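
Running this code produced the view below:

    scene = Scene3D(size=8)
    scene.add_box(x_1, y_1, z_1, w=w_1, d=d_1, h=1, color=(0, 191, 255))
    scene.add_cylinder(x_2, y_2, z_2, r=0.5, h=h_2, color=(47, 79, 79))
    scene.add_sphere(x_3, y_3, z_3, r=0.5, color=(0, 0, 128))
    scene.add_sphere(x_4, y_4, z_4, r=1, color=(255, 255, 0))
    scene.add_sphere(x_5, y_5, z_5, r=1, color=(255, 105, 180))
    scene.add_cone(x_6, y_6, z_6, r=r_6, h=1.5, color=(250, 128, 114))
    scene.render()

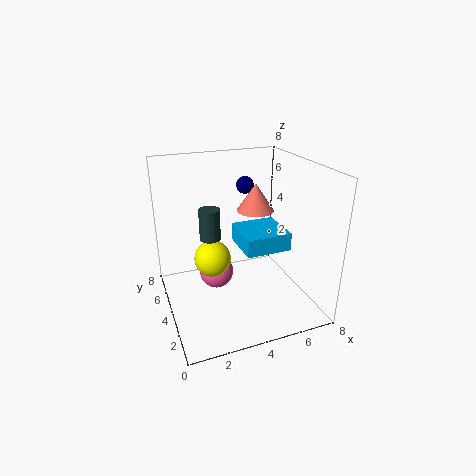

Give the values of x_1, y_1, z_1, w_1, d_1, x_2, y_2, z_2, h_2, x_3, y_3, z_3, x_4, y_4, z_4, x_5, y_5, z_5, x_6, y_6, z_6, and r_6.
x_1 = 4
y_1 = 2.5
z_1 = 3.5
w_1 = 2.5
d_1 = 2.5
x_2 = 2
y_2 = 2.5
z_2 = 5
h_2 = 1.5
x_3 = 5
y_3 = 5.5
z_3 = 6.5
x_4 = 2.5
y_4 = 4
z_4 = 3
x_5 = 3
y_5 = 5
z_5 = 1.5
x_6 = 5
y_6 = 4
z_6 = 5.5
r_6 = 1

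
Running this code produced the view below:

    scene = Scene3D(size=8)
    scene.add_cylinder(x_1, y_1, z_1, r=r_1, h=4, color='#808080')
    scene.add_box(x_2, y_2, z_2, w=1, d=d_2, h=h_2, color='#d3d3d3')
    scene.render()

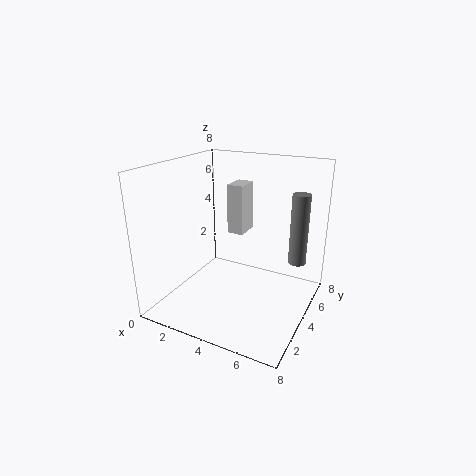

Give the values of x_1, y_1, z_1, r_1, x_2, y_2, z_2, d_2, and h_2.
x_1 = 7; y_1 = 5.5; z_1 = 2.5; r_1 = 0.5; x_2 = 2.5; y_2 = 5.5; z_2 = 3.5; d_2 = 1.5; h_2 = 3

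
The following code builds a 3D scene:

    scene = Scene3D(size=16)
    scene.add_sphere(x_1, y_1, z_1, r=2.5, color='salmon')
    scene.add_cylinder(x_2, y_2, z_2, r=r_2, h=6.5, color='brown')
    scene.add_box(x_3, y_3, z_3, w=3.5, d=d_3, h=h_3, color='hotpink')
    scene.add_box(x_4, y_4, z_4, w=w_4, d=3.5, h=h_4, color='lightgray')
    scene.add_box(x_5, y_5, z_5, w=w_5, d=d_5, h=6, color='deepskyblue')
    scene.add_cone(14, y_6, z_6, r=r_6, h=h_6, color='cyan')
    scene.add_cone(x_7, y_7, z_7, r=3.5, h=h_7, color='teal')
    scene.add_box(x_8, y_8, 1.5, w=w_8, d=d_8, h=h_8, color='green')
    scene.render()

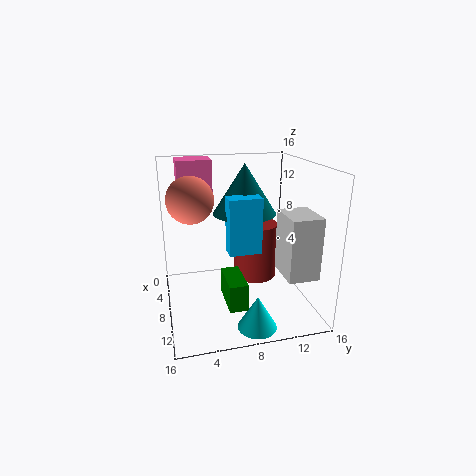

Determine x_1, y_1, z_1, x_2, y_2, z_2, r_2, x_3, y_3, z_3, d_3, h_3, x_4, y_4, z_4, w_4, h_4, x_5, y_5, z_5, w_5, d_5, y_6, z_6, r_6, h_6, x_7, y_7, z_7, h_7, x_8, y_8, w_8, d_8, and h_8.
x_1 = 7.5, y_1 = 3, z_1 = 12.5, x_2 = 6.5, y_2 = 10.5, z_2 = 2.5, r_2 = 2.5, x_3 = 0.5, y_3 = 2, z_3 = 11, d_3 = 4, h_3 = 5, x_4 = 8, y_4 = 12.5, z_4 = 4, w_4 = 4.5, h_4 = 7, x_5 = 8.5, y_5 = 6.5, z_5 = 7, w_5 = 2, d_5 = 3.5, y_6 = 8.5, z_6 = 0.5, r_6 = 2, h_6 = 3.5, x_7 = 7, y_7 = 9, z_7 = 10.5, h_7 = 5.5, x_8 = 8, y_8 = 6, w_8 = 4.5, d_8 = 2, h_8 = 3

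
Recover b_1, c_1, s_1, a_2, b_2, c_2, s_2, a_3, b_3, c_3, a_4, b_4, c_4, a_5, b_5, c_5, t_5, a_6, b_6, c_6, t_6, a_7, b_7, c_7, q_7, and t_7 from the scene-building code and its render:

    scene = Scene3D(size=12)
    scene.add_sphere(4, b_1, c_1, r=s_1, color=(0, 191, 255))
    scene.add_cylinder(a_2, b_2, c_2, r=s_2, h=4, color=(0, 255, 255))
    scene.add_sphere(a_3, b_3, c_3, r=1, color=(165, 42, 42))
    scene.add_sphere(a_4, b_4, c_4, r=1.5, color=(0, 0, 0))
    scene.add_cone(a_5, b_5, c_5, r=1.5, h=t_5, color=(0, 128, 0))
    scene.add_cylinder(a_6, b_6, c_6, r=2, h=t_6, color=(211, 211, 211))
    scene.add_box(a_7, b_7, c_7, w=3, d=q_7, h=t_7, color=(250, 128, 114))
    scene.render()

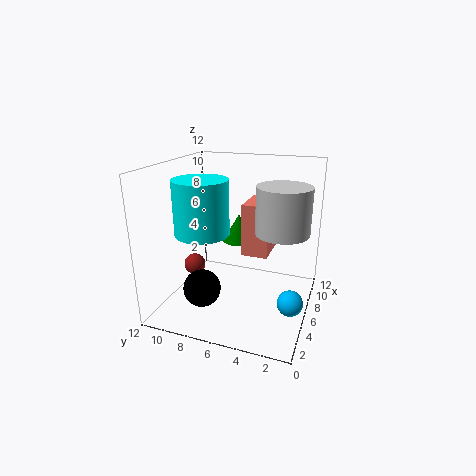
b_1 = 1; c_1 = 2; s_1 = 1; a_2 = 2.5; b_2 = 7.5; c_2 = 7.5; s_2 = 2; a_3 = 7.5; b_3 = 11; c_3 = 2; a_4 = 3; b_4 = 8; c_4 = 2.5; a_5 = 9; b_5 = 7; c_5 = 4.5; t_5 = 2.5; a_6 = 4.5; b_6 = 2; c_6 = 7.5; t_6 = 3.5; a_7 = 4; b_7 = 3; c_7 = 5.5; q_7 = 2; t_7 = 4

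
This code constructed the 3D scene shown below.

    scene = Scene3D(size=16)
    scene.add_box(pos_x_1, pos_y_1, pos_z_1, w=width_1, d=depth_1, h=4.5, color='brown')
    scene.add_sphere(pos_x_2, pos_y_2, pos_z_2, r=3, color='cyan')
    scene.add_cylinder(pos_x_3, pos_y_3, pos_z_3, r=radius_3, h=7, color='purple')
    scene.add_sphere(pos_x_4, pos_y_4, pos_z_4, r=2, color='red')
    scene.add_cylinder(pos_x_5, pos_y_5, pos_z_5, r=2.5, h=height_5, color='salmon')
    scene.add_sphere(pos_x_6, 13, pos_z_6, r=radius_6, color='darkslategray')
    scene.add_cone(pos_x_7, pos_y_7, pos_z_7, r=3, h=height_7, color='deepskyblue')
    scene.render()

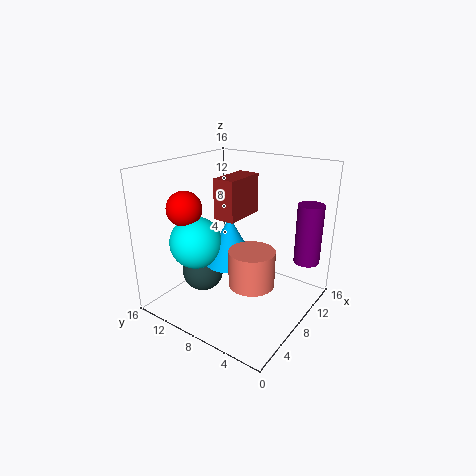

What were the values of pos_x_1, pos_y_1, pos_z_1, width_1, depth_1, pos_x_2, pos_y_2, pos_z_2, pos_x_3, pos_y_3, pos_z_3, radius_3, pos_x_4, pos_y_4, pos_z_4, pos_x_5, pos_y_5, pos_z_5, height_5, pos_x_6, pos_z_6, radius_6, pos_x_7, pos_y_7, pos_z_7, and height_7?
pos_x_1 = 7; pos_y_1 = 8; pos_z_1 = 10; width_1 = 5; depth_1 = 2.5; pos_x_2 = 6; pos_y_2 = 12.5; pos_z_2 = 7; pos_x_3 = 13.5; pos_y_3 = 2; pos_z_3 = 4.5; radius_3 = 1.5; pos_x_4 = 5.5; pos_y_4 = 13.5; pos_z_4 = 11; pos_x_5 = 7; pos_y_5 = 5.5; pos_z_5 = 3.5; height_5 = 4; pos_x_6 = 7.5; pos_z_6 = 2.5; radius_6 = 2.5; pos_x_7 = 8.5; pos_y_7 = 9.5; pos_z_7 = 4.5; height_7 = 5.5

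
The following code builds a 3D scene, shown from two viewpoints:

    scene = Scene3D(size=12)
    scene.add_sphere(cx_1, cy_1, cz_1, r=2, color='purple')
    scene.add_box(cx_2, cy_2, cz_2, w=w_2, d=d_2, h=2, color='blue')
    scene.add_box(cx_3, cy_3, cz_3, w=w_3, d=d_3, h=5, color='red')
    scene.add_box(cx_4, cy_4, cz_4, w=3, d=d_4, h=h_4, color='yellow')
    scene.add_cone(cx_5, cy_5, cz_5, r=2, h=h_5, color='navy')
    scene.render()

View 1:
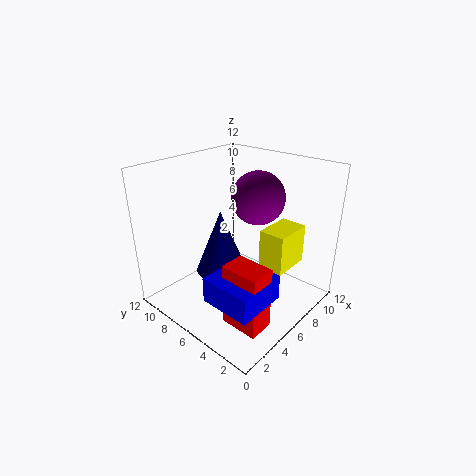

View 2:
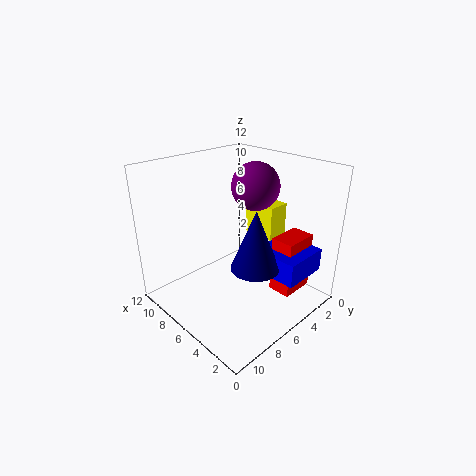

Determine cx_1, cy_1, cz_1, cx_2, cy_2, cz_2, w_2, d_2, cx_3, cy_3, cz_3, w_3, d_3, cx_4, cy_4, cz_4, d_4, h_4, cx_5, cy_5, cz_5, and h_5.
cx_1 = 6; cy_1 = 4; cz_1 = 10; cx_2 = 1; cy_2 = 1; cz_2 = 3; w_2 = 4; d_2 = 4; cx_3 = 2; cy_3 = 1; cz_3 = 1; w_3 = 2; d_3 = 3; cx_4 = 5; cy_4 = 1; cz_4 = 5; d_4 = 2; h_4 = 3; cx_5 = 4; cy_5 = 6; cz_5 = 4; h_5 = 5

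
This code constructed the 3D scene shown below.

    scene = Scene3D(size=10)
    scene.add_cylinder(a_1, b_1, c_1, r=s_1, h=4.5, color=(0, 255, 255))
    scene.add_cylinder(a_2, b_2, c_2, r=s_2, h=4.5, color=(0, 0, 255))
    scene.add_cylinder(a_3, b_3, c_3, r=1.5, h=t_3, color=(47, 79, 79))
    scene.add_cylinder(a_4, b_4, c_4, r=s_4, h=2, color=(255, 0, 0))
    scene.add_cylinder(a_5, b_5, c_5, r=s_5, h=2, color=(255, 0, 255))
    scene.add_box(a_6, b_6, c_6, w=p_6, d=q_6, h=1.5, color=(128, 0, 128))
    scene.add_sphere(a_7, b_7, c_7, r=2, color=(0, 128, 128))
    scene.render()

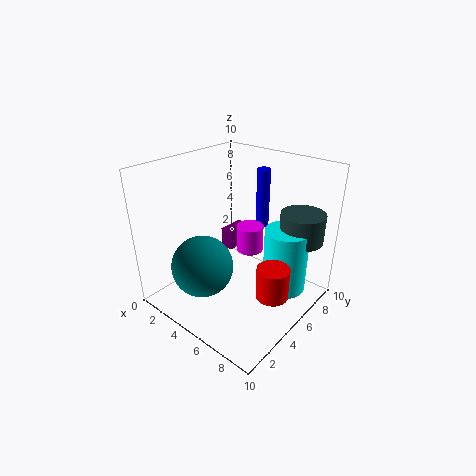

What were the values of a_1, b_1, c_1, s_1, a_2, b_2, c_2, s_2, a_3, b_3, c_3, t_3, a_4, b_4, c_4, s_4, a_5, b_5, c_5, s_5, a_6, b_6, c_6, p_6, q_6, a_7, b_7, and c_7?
a_1 = 8, b_1 = 6.5, c_1 = 1.5, s_1 = 1.5, a_2 = 4.5, b_2 = 8.5, c_2 = 4.5, s_2 = 0.5, a_3 = 8.5, b_3 = 7.5, c_3 = 5, t_3 = 2, a_4 = 9, b_4 = 3.5, c_4 = 3, s_4 = 1, a_5 = 4.5, b_5 = 7, c_5 = 3, s_5 = 1, a_6 = 2.5, b_6 = 6, c_6 = 3, p_6 = 1, q_6 = 2, a_7 = 4.5, b_7 = 2, c_7 = 4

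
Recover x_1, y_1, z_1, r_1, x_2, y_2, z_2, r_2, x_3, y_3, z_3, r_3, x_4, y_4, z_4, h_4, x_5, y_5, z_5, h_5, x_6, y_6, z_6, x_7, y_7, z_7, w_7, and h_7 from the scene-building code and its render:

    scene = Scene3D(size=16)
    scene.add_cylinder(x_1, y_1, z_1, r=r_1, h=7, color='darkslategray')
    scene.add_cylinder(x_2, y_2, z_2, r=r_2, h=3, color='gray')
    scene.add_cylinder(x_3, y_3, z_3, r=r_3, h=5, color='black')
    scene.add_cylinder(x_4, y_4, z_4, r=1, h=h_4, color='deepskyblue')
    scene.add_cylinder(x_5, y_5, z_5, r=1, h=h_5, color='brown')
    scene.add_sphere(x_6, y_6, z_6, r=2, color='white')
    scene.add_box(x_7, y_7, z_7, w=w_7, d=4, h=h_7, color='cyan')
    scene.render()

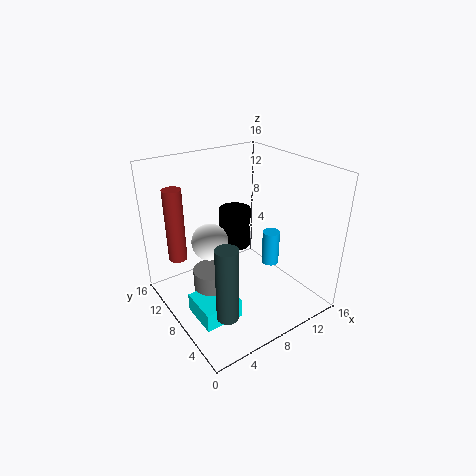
x_1 = 2; y_1 = 1; z_1 = 5; r_1 = 1; x_2 = 4; y_2 = 7; z_2 = 3; r_2 = 2; x_3 = 11; y_3 = 13; z_3 = 4; r_3 = 2; x_4 = 12; y_4 = 7; z_4 = 4; h_4 = 4; x_5 = 2; y_5 = 11; z_5 = 6; h_5 = 8; x_6 = 5; y_6 = 9; z_6 = 8; x_7 = 1; y_7 = 3; z_7 = 2; w_7 = 4; h_7 = 2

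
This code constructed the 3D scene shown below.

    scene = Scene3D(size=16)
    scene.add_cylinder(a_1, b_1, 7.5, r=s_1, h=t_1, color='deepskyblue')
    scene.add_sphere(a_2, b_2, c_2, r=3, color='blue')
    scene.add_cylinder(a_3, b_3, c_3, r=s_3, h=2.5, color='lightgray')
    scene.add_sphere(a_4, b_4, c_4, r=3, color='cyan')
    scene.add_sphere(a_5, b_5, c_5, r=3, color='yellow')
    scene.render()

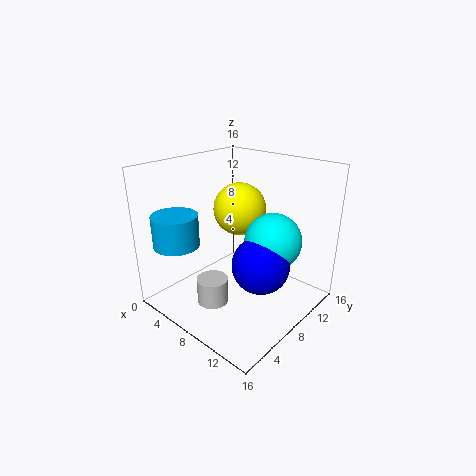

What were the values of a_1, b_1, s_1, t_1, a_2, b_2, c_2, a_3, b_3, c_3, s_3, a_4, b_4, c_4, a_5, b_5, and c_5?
a_1 = 3.5
b_1 = 3
s_1 = 2.5
t_1 = 3.5
a_2 = 12
b_2 = 7
c_2 = 6.5
a_3 = 10
b_3 = 2
c_3 = 4
s_3 = 1.5
a_4 = 12
b_4 = 9
c_4 = 8.5
a_5 = 6.5
b_5 = 10
c_5 = 10.5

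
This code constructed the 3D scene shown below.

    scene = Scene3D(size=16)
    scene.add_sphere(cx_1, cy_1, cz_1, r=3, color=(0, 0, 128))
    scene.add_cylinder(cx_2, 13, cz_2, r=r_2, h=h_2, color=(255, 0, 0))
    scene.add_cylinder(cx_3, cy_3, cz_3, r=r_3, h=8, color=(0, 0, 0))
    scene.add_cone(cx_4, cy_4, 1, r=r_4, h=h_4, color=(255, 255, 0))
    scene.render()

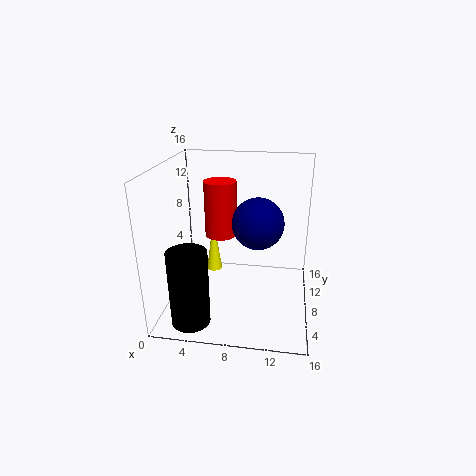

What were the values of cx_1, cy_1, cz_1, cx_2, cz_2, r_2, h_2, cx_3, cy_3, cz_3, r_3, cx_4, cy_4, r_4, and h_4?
cx_1 = 10
cy_1 = 10
cz_1 = 9
cx_2 = 5
cz_2 = 6
r_2 = 2
h_2 = 7
cx_3 = 4
cy_3 = 2
cz_3 = 1
r_3 = 2
cx_4 = 4
cy_4 = 13
r_4 = 1
h_4 = 7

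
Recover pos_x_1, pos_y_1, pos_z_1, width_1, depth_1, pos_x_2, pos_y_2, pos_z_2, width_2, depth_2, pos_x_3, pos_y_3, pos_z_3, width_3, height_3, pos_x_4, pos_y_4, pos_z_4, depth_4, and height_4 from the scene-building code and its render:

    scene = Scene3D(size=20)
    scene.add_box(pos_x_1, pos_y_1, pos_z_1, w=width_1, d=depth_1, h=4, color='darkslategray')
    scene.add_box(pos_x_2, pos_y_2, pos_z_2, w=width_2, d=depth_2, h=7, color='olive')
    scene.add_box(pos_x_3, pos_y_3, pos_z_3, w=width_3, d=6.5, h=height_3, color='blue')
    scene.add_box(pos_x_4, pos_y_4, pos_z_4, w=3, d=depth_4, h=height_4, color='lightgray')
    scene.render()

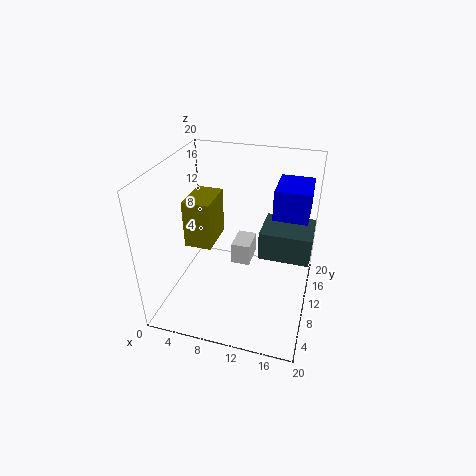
pos_x_1 = 13
pos_y_1 = 9.5
pos_z_1 = 7.5
width_1 = 7
depth_1 = 6
pos_x_2 = 2
pos_y_2 = 9.5
pos_z_2 = 7.5
width_2 = 4
depth_2 = 6
pos_x_3 = 14
pos_y_3 = 13.5
pos_z_3 = 11.5
width_3 = 5
height_3 = 4.5
pos_x_4 = 7.5
pos_y_4 = 14.5
pos_z_4 = 2
depth_4 = 4.5
height_4 = 3.5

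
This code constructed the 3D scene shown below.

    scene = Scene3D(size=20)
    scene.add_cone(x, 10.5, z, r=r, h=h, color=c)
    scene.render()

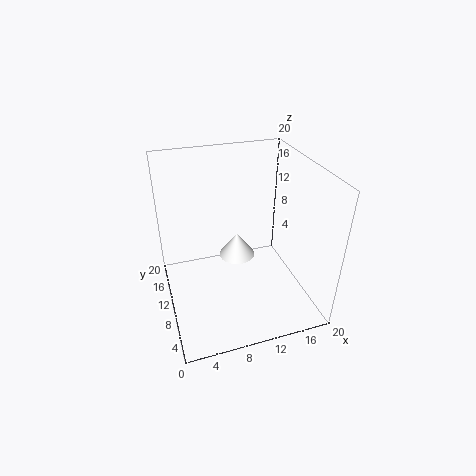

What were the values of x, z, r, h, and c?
x = 10; z = 7; r = 2.5; h = 3.5; c = 'white'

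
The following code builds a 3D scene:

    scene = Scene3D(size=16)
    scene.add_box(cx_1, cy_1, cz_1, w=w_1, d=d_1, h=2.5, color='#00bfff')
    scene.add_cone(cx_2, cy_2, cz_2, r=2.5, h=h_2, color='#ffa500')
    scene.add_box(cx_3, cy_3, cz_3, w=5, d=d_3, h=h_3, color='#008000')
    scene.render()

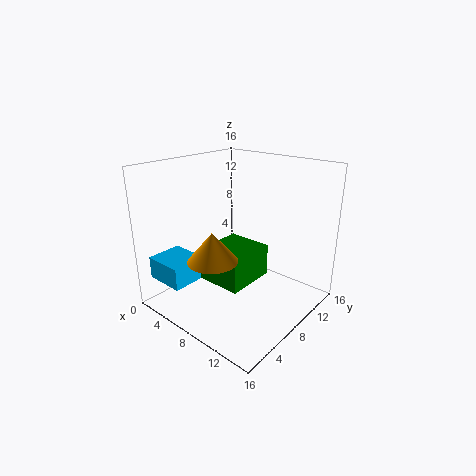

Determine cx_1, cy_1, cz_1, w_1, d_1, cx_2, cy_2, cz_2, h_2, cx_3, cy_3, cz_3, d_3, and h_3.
cx_1 = 1; cy_1 = 1; cz_1 = 3.5; w_1 = 4.5; d_1 = 4; cx_2 = 9; cy_2 = 3; cz_2 = 7.5; h_2 = 3; cx_3 = 6; cy_3 = 4; cz_3 = 4; d_3 = 5.5; h_3 = 3.5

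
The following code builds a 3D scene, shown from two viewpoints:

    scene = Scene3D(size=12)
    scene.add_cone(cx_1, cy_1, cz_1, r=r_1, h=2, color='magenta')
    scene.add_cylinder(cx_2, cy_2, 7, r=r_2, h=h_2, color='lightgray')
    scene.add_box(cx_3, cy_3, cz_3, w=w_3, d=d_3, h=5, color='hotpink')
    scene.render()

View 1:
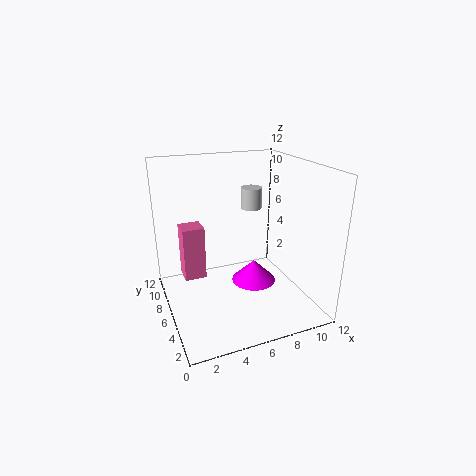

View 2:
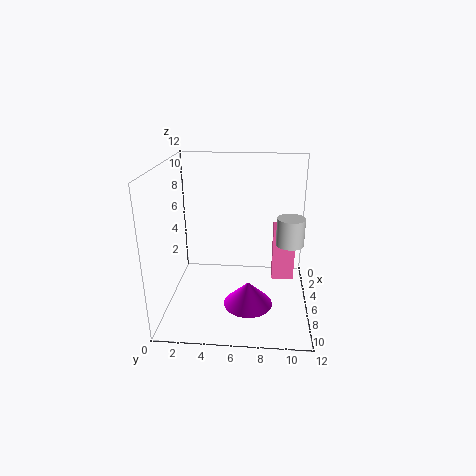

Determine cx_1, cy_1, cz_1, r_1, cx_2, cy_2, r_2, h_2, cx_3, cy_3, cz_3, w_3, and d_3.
cx_1 = 8, cy_1 = 7, cz_1 = 1, r_1 = 2, cx_2 = 9, cy_2 = 10, r_2 = 1, h_2 = 2, cx_3 = 2, cy_3 = 9, cz_3 = 1, w_3 = 2, d_3 = 2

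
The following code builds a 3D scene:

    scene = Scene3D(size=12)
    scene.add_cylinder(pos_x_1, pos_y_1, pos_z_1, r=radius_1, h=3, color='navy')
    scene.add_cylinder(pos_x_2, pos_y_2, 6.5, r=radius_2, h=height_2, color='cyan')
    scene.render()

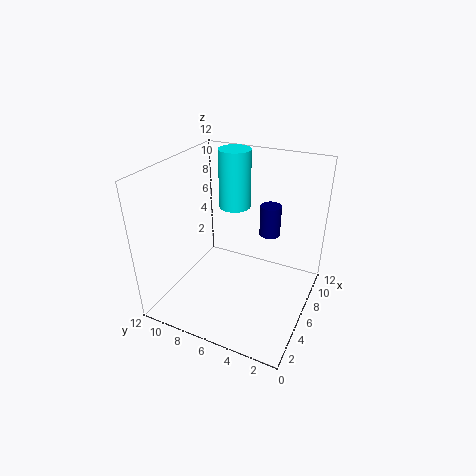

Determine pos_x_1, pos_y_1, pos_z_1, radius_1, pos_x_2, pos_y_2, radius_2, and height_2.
pos_x_1 = 11
pos_y_1 = 5
pos_z_1 = 4
radius_1 = 1
pos_x_2 = 10.5
pos_y_2 = 8.5
radius_2 = 1.5
height_2 = 5.5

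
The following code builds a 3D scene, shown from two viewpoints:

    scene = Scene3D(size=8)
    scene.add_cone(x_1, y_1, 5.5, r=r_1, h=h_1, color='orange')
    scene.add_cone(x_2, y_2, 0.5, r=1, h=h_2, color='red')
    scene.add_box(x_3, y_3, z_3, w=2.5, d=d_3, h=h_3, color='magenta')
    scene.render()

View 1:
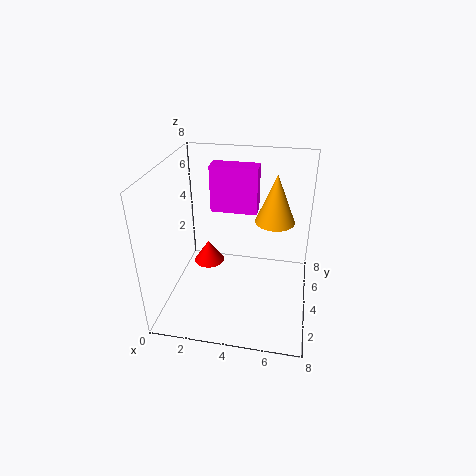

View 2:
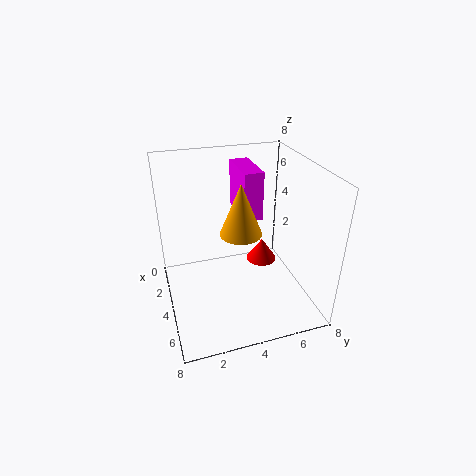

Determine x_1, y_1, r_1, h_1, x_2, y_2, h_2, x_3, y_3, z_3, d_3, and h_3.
x_1 = 6; y_1 = 3.5; r_1 = 1; h_1 = 2.5; x_2 = 1.5; y_2 = 6.5; h_2 = 1.5; x_3 = 2.5; y_3 = 4; z_3 = 5.5; d_3 = 1; h_3 = 2.5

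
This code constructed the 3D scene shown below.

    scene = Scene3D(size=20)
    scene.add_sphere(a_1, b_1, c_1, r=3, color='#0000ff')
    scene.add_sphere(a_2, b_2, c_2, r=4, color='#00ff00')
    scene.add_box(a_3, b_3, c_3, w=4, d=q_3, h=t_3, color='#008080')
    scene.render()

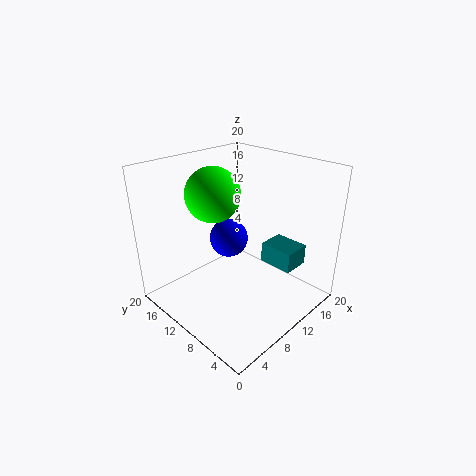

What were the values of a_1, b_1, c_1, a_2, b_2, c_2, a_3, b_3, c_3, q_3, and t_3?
a_1 = 13
b_1 = 15
c_1 = 7
a_2 = 10
b_2 = 15
c_2 = 15
a_3 = 14
b_3 = 4
c_3 = 5
q_3 = 5
t_3 = 3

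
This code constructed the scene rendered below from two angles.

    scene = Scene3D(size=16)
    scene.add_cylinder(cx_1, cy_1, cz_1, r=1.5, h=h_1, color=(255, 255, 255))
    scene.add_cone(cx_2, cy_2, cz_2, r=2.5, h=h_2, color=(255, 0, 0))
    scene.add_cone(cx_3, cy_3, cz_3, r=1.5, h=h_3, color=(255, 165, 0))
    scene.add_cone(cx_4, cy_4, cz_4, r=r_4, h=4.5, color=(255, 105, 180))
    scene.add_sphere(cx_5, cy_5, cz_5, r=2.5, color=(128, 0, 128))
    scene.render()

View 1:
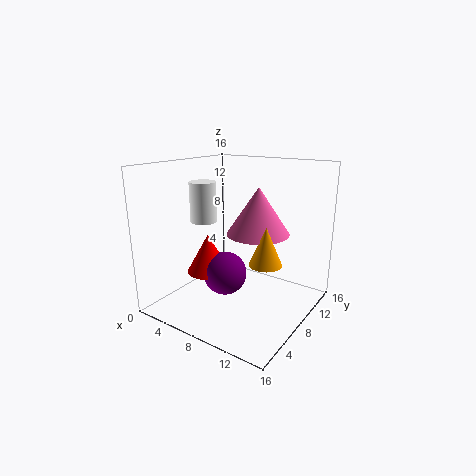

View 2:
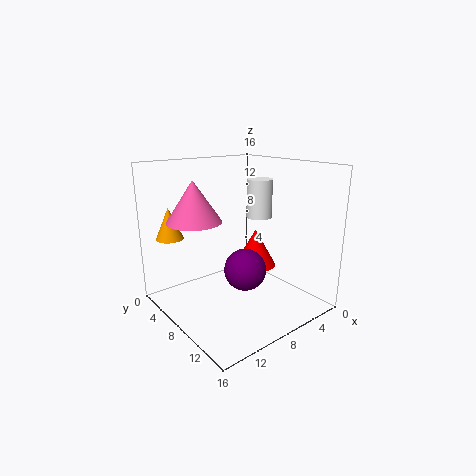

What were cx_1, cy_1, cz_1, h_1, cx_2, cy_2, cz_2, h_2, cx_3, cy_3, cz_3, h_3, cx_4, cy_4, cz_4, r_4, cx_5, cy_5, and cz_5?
cx_1 = 4; cy_1 = 7; cz_1 = 9.5; h_1 = 4.5; cx_2 = 4.5; cy_2 = 7; cz_2 = 3.5; h_2 = 4.5; cx_3 = 14; cy_3 = 3.5; cz_3 = 8; h_3 = 3.5; cx_4 = 12; cy_4 = 5.5; cz_4 = 10; r_4 = 3; cx_5 = 6.5; cy_5 = 7.5; cz_5 = 3.5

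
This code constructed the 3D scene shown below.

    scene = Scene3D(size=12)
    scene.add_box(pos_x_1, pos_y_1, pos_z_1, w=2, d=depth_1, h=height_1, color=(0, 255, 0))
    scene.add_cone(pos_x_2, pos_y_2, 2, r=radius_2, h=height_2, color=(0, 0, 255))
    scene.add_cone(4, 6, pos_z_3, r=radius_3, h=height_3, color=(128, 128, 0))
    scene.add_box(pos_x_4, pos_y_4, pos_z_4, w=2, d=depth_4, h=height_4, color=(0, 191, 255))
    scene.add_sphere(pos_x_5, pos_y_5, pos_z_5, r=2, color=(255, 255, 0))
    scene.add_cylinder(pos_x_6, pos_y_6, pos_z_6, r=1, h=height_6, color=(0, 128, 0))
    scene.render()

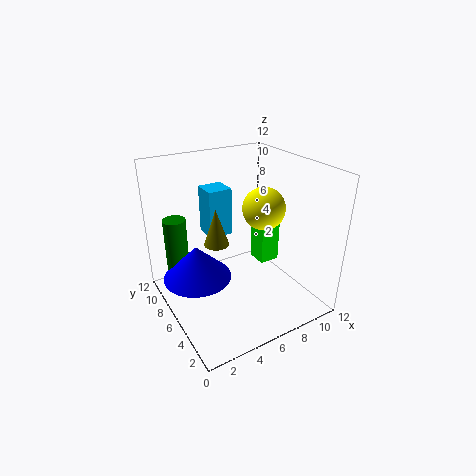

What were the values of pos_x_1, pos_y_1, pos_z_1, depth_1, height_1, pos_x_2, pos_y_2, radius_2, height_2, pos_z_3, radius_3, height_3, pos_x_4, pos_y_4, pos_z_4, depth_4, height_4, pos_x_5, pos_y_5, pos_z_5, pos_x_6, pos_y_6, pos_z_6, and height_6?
pos_x_1 = 10
pos_y_1 = 8
pos_z_1 = 1
depth_1 = 2
height_1 = 5
pos_x_2 = 3
pos_y_2 = 8
radius_2 = 3
height_2 = 3
pos_z_3 = 6
radius_3 = 1
height_3 = 3
pos_x_4 = 4
pos_y_4 = 7
pos_z_4 = 6
depth_4 = 2
height_4 = 4
pos_x_5 = 10
pos_y_5 = 8
pos_z_5 = 7
pos_x_6 = 2
pos_y_6 = 10
pos_z_6 = 1
height_6 = 6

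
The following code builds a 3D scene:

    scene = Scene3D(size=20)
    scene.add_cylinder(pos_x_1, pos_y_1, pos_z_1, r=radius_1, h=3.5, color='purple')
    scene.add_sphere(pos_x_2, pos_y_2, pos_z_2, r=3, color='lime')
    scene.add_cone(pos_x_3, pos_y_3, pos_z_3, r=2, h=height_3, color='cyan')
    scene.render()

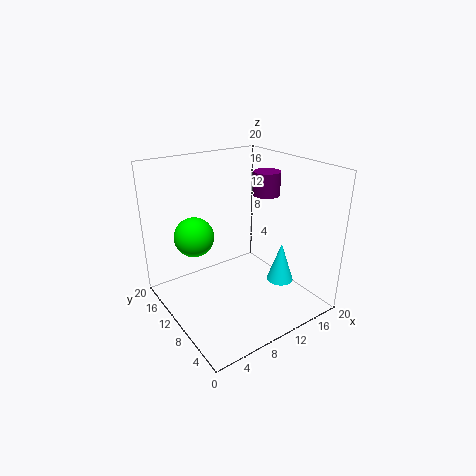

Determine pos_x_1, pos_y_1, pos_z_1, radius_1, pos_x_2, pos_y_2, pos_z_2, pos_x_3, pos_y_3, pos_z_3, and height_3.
pos_x_1 = 16.5; pos_y_1 = 12; pos_z_1 = 14.5; radius_1 = 2; pos_x_2 = 6.5; pos_y_2 = 16.5; pos_z_2 = 8.5; pos_x_3 = 16.5; pos_y_3 = 8; pos_z_3 = 2; height_3 = 6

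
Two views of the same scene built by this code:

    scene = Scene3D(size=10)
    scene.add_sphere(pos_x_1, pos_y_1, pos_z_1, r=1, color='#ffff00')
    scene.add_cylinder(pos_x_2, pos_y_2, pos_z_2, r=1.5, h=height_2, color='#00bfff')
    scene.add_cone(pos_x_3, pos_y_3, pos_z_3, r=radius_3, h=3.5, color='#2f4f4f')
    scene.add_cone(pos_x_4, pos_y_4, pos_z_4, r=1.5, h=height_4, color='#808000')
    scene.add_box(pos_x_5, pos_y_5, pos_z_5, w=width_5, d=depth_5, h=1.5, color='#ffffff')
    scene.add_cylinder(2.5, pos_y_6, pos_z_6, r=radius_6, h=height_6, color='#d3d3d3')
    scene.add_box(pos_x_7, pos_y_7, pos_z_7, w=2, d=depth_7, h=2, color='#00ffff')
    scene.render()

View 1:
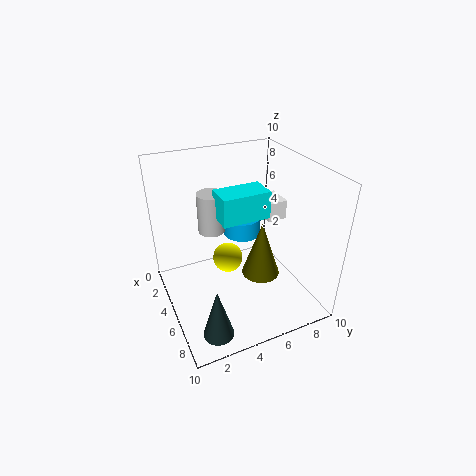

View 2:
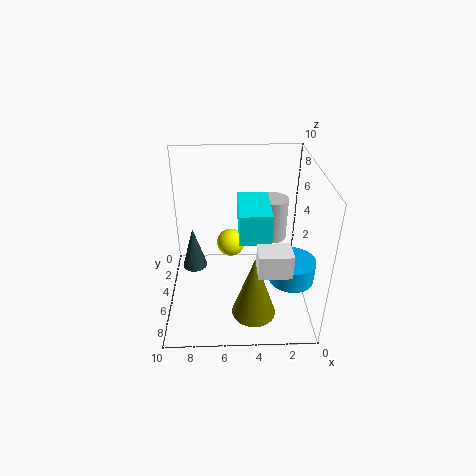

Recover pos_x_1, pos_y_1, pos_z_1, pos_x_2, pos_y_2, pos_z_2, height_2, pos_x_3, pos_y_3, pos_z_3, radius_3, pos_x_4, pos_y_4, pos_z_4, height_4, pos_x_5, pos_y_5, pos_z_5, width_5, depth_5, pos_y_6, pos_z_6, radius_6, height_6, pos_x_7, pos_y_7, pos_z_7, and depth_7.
pos_x_1 = 5.5; pos_y_1 = 4; pos_z_1 = 4; pos_x_2 = 1.5; pos_y_2 = 7; pos_z_2 = 3; height_2 = 1.5; pos_x_3 = 8.5; pos_y_3 = 2; pos_z_3 = 0.5; radius_3 = 1; pos_x_4 = 4; pos_y_4 = 7.5; pos_z_4 = 0.5; height_4 = 4.5; pos_x_5 = 2; pos_y_5 = 8; pos_z_5 = 5; width_5 = 2; depth_5 = 1.5; pos_y_6 = 4; pos_z_6 = 4.5; radius_6 = 1; height_6 = 3; pos_x_7 = 3; pos_y_7 = 4; pos_z_7 = 6; depth_7 = 3.5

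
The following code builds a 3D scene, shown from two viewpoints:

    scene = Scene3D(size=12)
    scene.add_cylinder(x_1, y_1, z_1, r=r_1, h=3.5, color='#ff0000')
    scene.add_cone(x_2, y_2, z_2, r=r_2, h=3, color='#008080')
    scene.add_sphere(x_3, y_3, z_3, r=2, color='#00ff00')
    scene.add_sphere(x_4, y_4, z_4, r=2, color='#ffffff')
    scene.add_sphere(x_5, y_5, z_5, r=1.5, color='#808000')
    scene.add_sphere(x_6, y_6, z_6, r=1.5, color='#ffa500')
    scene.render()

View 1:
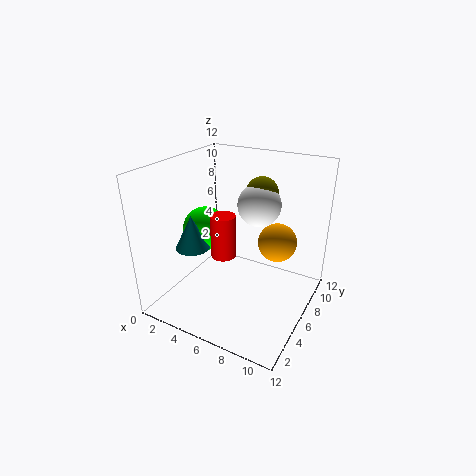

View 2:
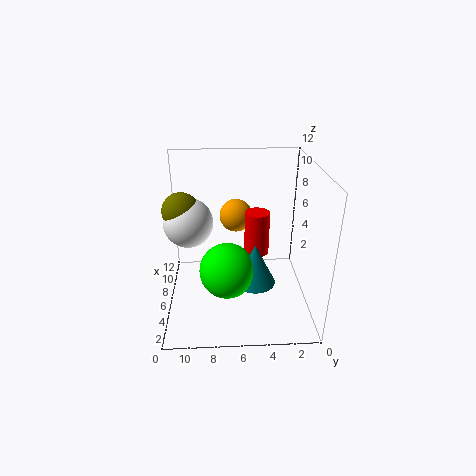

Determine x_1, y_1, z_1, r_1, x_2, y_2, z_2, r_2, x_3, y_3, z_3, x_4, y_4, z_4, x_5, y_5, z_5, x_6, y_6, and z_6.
x_1 = 5.5; y_1 = 4.5; z_1 = 5; r_1 = 1; x_2 = 2; y_2 = 5; z_2 = 4.5; r_2 = 1.5; x_3 = 2; y_3 = 7; z_3 = 5.5; x_4 = 6; y_4 = 10; z_4 = 7.5; x_5 = 6; y_5 = 10.5; z_5 = 8.5; x_6 = 9.5; y_6 = 6; z_6 = 6.5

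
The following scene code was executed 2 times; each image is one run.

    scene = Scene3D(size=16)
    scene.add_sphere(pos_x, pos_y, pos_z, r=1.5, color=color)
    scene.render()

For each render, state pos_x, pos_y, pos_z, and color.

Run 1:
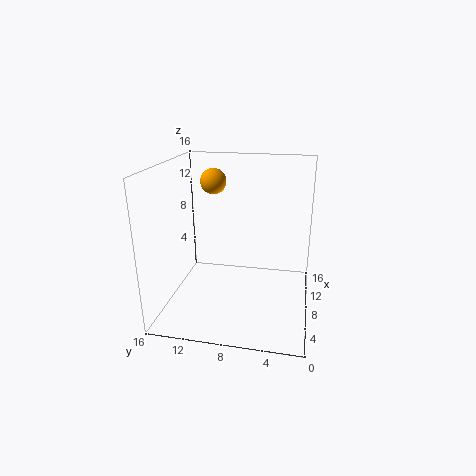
pos_x = 11; pos_y = 11.5; pos_z = 13.5; color = 'orange'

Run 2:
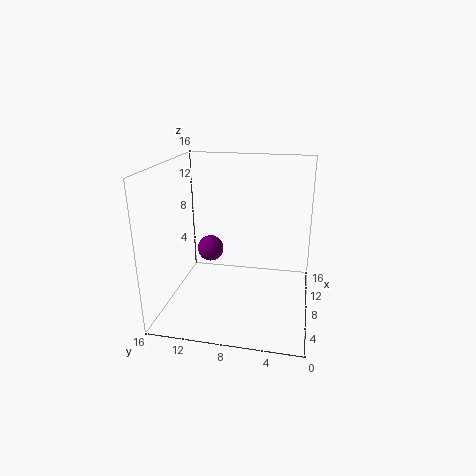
pos_x = 9; pos_y = 11.5; pos_z = 6; color = 'purple'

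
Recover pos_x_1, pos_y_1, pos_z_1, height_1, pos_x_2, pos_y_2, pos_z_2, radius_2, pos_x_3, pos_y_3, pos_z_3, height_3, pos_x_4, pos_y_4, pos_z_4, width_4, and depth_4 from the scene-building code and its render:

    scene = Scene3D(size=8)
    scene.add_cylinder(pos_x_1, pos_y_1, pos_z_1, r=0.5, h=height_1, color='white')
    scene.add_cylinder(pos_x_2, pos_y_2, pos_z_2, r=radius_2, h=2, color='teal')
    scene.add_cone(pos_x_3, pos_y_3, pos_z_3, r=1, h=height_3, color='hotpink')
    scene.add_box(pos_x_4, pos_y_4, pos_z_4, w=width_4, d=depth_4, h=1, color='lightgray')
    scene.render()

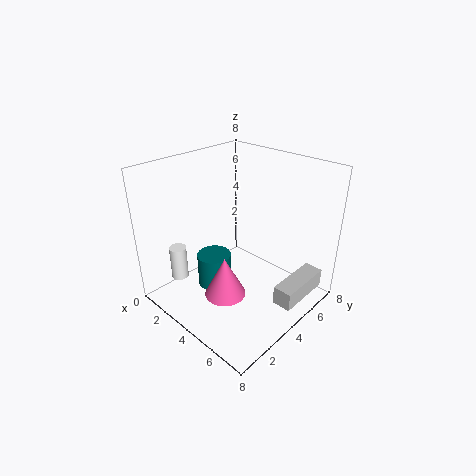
pos_x_1 = 1, pos_y_1 = 2, pos_z_1 = 1, height_1 = 2, pos_x_2 = 2.5, pos_y_2 = 3.5, pos_z_2 = 0.5, radius_2 = 1, pos_x_3 = 5.5, pos_y_3 = 1.5, pos_z_3 = 2.5, height_3 = 2, pos_x_4 = 7, pos_y_4 = 3.5, pos_z_4 = 1.5, width_4 = 1, depth_4 = 3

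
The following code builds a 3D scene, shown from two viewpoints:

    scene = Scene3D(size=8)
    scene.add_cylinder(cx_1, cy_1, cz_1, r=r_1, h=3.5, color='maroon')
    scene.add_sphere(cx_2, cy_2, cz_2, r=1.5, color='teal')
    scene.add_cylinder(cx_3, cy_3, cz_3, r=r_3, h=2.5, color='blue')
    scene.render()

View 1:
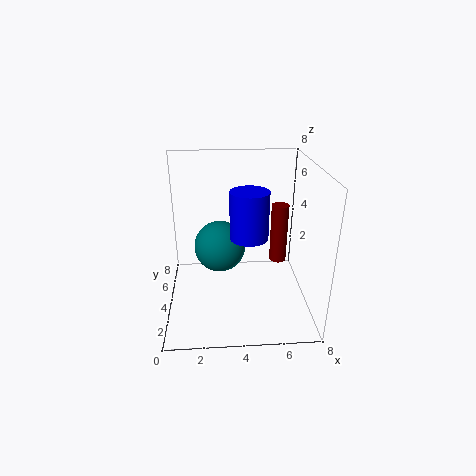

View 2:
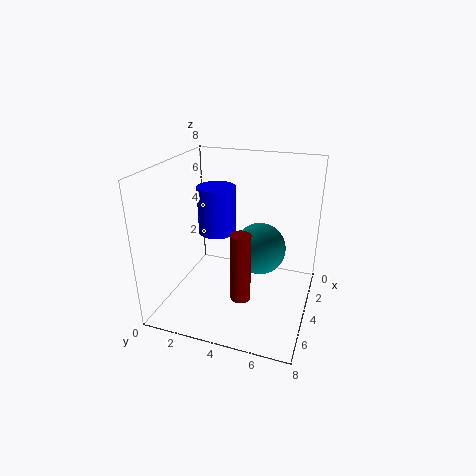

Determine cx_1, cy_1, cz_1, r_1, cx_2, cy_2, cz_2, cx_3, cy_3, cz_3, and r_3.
cx_1 = 6.5, cy_1 = 5, cz_1 = 2, r_1 = 0.5, cx_2 = 3, cy_2 = 5, cz_2 = 3, cx_3 = 4.5, cy_3 = 3, cz_3 = 4.5, r_3 = 1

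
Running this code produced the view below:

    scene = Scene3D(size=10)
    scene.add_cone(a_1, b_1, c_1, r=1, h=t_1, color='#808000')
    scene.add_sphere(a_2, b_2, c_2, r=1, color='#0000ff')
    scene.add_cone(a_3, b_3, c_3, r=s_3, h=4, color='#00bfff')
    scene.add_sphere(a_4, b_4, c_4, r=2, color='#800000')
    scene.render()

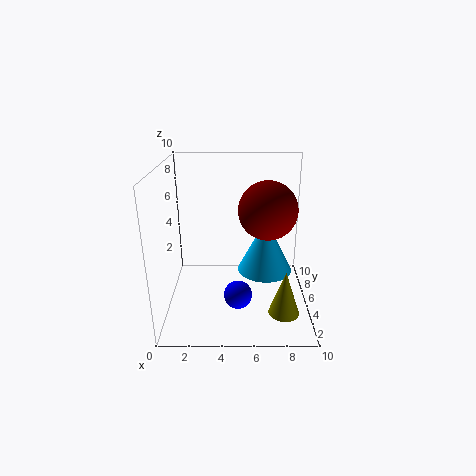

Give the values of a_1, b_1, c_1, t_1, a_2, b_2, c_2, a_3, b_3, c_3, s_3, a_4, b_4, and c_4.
a_1 = 8
b_1 = 2
c_1 = 1
t_1 = 3
a_2 = 5
b_2 = 4
c_2 = 1
a_3 = 7
b_3 = 6
c_3 = 2
s_3 = 2
a_4 = 7
b_4 = 5
c_4 = 7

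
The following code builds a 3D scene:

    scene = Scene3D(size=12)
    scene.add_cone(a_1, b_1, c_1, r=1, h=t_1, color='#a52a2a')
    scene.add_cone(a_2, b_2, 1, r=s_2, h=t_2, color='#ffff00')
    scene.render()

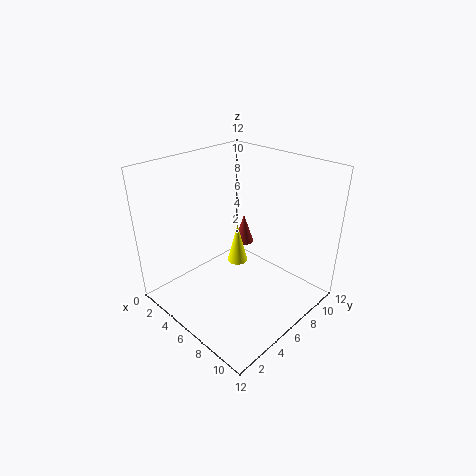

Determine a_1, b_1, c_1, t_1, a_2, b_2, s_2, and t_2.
a_1 = 2
b_1 = 11
c_1 = 2
t_1 = 3
a_2 = 3
b_2 = 9
s_2 = 1
t_2 = 4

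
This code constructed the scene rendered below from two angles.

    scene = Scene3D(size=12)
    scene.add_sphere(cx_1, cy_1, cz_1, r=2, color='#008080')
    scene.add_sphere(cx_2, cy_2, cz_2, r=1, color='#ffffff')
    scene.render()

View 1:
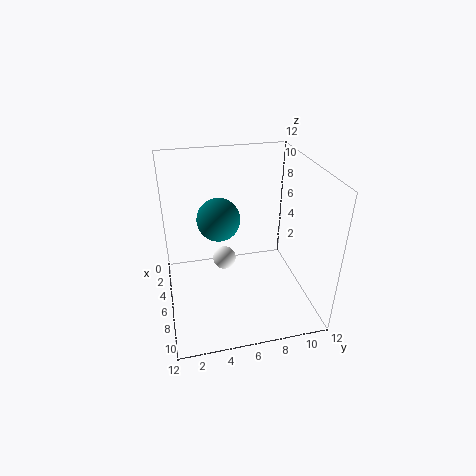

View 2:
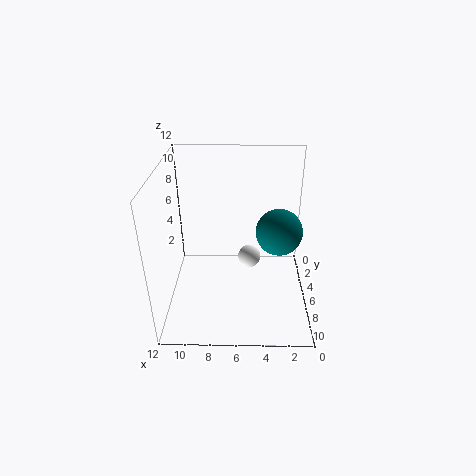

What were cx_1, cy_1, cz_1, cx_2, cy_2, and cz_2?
cx_1 = 2.5; cy_1 = 5; cz_1 = 6; cx_2 = 5; cy_2 = 5; cz_2 = 3.5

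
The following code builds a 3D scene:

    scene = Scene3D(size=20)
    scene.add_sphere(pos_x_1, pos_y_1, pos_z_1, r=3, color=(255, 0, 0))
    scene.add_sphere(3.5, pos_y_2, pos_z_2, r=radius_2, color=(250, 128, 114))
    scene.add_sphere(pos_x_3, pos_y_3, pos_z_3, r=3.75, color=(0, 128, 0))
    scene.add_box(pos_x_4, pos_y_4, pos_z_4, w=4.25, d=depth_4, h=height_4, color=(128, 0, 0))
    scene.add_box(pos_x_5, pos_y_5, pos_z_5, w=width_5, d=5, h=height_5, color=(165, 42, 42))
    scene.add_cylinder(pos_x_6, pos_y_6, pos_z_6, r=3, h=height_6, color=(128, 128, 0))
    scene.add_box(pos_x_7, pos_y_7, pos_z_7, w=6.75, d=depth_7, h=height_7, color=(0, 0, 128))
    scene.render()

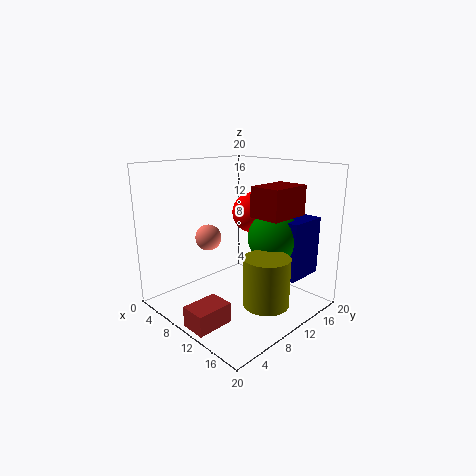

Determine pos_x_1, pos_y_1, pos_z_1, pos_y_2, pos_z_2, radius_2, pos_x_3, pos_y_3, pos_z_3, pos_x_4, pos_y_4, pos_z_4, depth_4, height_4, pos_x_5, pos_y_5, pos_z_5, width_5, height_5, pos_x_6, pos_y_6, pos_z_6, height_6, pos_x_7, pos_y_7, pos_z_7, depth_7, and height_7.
pos_x_1 = 8.25; pos_y_1 = 14.75; pos_z_1 = 12.5; pos_y_2 = 10; pos_z_2 = 8.5; radius_2 = 2; pos_x_3 = 13; pos_y_3 = 14.25; pos_z_3 = 9.75; pos_x_4 = 12.5; pos_y_4 = 9.75; pos_z_4 = 13.5; depth_4 = 6; height_4 = 4; pos_x_5 = 9.75; pos_y_5 = 0.5; pos_z_5 = 0.25; width_5 = 3.5; height_5 = 2.75; pos_x_6 = 16; pos_y_6 = 9.25; pos_z_6 = 2.5; height_6 = 6.5; pos_x_7 = 10.25; pos_y_7 = 13.75; pos_z_7 = 4.25; depth_7 = 5.75; height_7 = 8.25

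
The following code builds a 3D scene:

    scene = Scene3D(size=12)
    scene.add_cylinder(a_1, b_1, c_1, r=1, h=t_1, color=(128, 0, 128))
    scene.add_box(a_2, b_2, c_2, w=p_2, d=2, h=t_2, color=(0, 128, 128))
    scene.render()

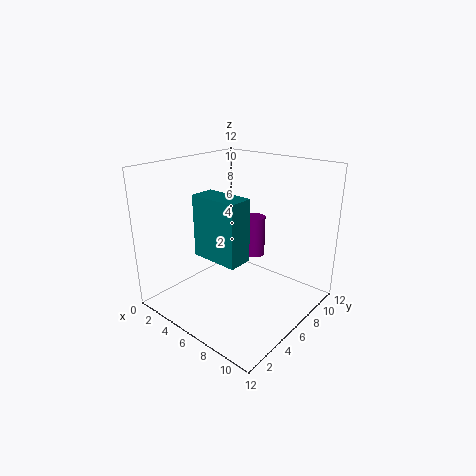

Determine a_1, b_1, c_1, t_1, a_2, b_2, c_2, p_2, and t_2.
a_1 = 4
b_1 = 11
c_1 = 2
t_1 = 4
a_2 = 4
b_2 = 3
c_2 = 5
p_2 = 4
t_2 = 5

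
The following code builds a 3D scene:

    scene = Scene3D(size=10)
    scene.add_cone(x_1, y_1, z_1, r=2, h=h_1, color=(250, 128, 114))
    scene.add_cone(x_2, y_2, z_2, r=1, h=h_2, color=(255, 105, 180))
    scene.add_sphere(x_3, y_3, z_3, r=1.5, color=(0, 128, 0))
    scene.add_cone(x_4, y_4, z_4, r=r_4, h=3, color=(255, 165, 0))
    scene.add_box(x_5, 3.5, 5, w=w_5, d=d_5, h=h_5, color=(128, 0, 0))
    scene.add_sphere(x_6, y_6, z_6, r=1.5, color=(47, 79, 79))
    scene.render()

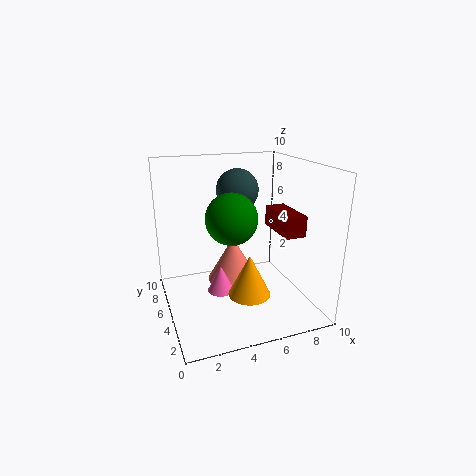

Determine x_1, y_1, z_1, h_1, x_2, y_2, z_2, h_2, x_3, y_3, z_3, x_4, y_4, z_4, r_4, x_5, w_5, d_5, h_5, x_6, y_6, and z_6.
x_1 = 5.5, y_1 = 7.5, z_1 = 0.5, h_1 = 3.5, x_2 = 4, y_2 = 6, z_2 = 0.5, h_2 = 2, x_3 = 3.5, y_3 = 2, z_3 = 7.5, x_4 = 5.5, y_4 = 4, z_4 = 1, r_4 = 1.5, x_5 = 8, w_5 = 1.5, d_5 = 3.5, h_5 = 1.5, x_6 = 5.5, y_6 = 6.5, z_6 = 8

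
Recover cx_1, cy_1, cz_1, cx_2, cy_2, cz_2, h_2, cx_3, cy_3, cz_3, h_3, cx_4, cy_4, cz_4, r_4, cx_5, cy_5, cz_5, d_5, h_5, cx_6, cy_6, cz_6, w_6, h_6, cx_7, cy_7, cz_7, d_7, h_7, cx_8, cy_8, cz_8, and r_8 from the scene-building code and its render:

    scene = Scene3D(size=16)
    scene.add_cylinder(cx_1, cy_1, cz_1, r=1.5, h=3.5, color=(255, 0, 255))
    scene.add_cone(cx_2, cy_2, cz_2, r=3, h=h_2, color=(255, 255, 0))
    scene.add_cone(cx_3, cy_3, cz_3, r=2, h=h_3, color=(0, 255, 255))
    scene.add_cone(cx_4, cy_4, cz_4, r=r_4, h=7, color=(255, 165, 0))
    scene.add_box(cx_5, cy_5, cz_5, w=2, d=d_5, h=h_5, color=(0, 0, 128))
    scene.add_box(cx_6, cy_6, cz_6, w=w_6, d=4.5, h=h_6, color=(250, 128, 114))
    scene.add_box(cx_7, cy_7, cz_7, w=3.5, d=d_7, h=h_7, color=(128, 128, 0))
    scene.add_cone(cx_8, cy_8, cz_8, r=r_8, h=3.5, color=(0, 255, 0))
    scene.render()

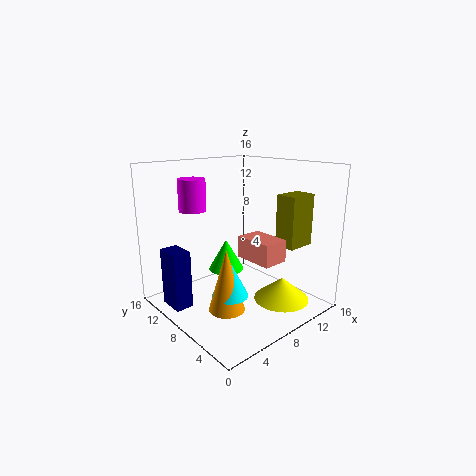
cx_1 = 4.5; cy_1 = 11.5; cz_1 = 11; cx_2 = 10.5; cy_2 = 3.5; cz_2 = 1.5; h_2 = 2.5; cx_3 = 6; cy_3 = 7; cz_3 = 2; h_3 = 4; cx_4 = 5.5; cy_4 = 7; cz_4 = 0.5; r_4 = 2; cx_5 = 1; cy_5 = 10; cz_5 = 0.5; d_5 = 3; h_5 = 6.5; cx_6 = 8.5; cy_6 = 4; cz_6 = 5.5; w_6 = 3; h_6 = 2.5; cx_7 = 12.5; cy_7 = 4; cz_7 = 6.5; d_7 = 2.5; h_7 = 6; cx_8 = 7.5; cy_8 = 9.5; cz_8 = 4; r_8 = 2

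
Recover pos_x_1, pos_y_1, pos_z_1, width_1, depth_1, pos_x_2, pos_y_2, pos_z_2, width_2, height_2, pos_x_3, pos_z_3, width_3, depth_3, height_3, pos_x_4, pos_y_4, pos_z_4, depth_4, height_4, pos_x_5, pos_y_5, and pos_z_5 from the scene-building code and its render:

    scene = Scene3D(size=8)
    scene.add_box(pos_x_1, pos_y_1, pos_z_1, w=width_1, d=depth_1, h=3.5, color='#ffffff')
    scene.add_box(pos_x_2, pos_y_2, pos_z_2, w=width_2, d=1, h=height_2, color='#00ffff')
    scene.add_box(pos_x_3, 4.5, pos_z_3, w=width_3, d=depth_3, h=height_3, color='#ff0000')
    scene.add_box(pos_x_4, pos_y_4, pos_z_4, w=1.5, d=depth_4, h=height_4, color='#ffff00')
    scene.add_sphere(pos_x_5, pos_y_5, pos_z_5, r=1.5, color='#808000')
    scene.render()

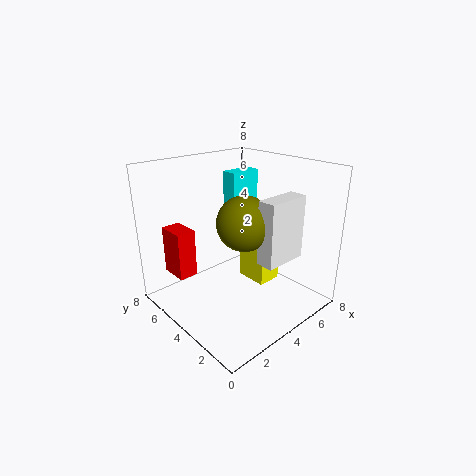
pos_x_1 = 4
pos_y_1 = 1.5
pos_z_1 = 3
width_1 = 2.5
depth_1 = 1
pos_x_2 = 5.5
pos_y_2 = 6
pos_z_2 = 3.5
width_2 = 2
height_2 = 3.5
pos_x_3 = 0.5
pos_z_3 = 2.5
width_3 = 1
depth_3 = 1.5
height_3 = 2.5
pos_x_4 = 5.5
pos_y_4 = 3.5
pos_z_4 = 0.5
depth_4 = 2
height_4 = 2.5
pos_x_5 = 4
pos_y_5 = 3.5
pos_z_5 = 5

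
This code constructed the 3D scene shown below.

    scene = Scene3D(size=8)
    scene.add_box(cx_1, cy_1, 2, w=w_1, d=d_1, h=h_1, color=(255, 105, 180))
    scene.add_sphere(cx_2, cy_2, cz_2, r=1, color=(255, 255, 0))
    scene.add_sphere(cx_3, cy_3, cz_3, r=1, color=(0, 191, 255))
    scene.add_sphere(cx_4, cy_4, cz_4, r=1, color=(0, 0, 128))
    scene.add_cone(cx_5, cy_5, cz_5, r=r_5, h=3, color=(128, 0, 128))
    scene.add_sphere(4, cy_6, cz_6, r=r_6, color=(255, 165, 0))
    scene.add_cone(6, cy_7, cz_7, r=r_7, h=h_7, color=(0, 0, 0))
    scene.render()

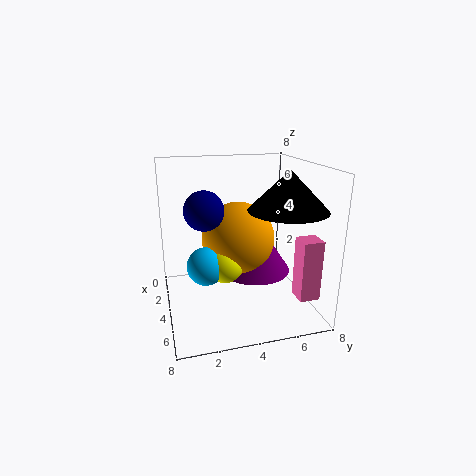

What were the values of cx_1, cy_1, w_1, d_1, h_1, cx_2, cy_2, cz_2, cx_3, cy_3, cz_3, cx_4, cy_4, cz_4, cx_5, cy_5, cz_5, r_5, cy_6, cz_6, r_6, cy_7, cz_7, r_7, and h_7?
cx_1 = 7
cy_1 = 6
w_1 = 1
d_1 = 1
h_1 = 3
cx_2 = 5
cy_2 = 3
cz_2 = 3
cx_3 = 5
cy_3 = 2
cz_3 = 3
cx_4 = 5
cy_4 = 2
cz_4 = 6
cx_5 = 4
cy_5 = 5
cz_5 = 2
r_5 = 2
cy_6 = 4
cz_6 = 4
r_6 = 2
cy_7 = 6
cz_7 = 6
r_7 = 2
h_7 = 2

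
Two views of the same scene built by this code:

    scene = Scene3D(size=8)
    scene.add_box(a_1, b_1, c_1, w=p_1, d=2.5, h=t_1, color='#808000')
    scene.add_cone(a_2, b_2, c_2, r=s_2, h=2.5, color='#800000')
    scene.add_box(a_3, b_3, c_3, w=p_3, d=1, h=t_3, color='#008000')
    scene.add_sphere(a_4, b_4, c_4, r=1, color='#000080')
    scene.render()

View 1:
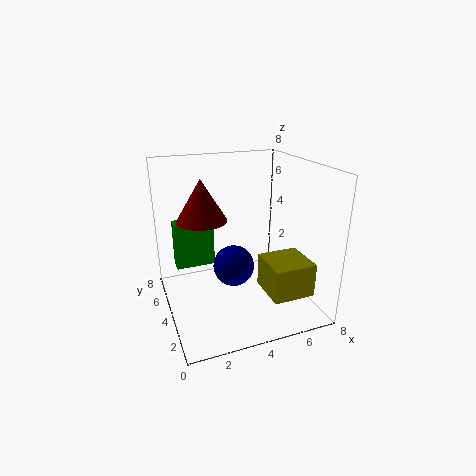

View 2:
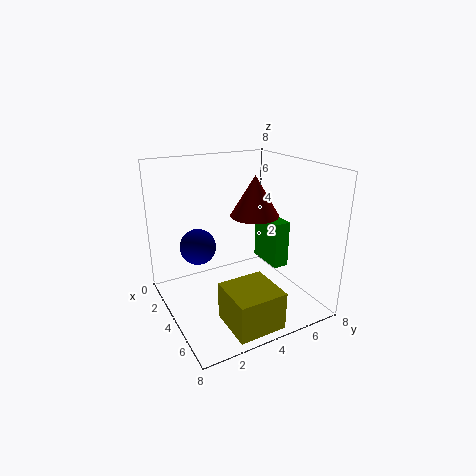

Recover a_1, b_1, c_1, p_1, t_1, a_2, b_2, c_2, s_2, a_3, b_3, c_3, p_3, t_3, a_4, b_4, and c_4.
a_1 = 5.5, b_1 = 2, c_1 = 0.5, p_1 = 2.5, t_1 = 2, a_2 = 2.5, b_2 = 6, c_2 = 4.5, s_2 = 1.5, a_3 = 1, b_3 = 7, c_3 = 1, p_3 = 2.5, t_3 = 3, a_4 = 3, b_4 = 2, c_4 = 3.5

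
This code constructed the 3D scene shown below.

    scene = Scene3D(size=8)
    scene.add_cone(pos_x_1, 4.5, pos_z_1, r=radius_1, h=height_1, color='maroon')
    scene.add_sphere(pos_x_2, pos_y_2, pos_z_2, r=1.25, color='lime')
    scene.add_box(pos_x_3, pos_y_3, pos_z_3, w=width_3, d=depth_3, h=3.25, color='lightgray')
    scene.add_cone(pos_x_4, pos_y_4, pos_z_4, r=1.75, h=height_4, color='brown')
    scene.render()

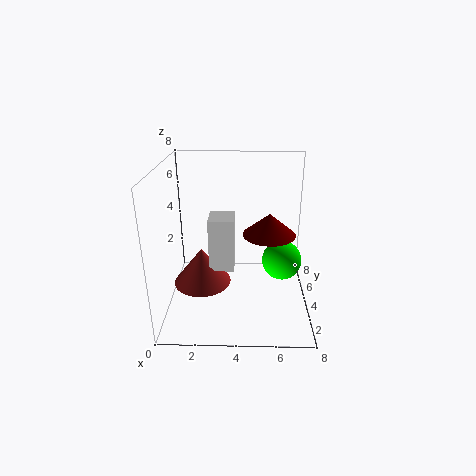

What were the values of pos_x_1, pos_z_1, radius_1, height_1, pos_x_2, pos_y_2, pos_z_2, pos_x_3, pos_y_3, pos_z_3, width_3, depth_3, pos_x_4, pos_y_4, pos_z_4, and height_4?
pos_x_1 = 5.75, pos_z_1 = 4, radius_1 = 1.5, height_1 = 1.25, pos_x_2 = 6.75, pos_y_2 = 6, pos_z_2 = 1.5, pos_x_3 = 2.25, pos_y_3 = 4.5, pos_z_3 = 1.5, width_3 = 1.5, depth_3 = 1.75, pos_x_4 = 1.75, pos_y_4 = 5, pos_z_4 = 0.5, height_4 = 2.25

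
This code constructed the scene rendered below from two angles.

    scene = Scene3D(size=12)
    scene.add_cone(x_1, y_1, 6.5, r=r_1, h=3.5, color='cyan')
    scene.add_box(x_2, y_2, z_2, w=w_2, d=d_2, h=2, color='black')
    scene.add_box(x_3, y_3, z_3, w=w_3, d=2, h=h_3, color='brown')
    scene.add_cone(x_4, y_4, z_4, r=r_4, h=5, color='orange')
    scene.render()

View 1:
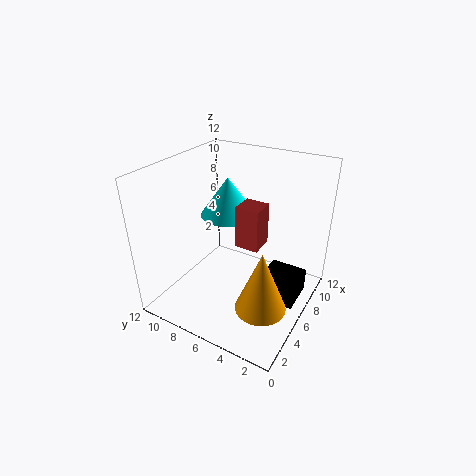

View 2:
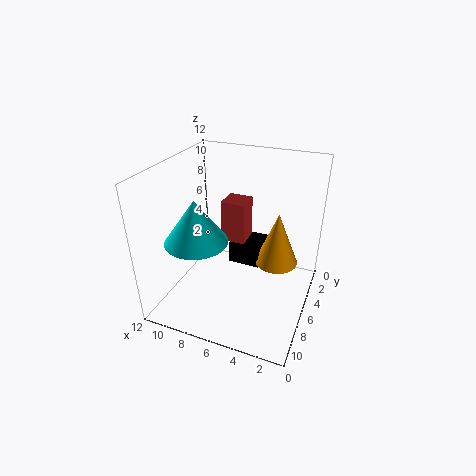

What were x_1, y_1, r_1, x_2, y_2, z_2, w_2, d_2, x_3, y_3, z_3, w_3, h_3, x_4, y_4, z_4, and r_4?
x_1 = 8.5
y_1 = 8.5
r_1 = 2.5
x_2 = 5
y_2 = 0.5
z_2 = 1.5
w_2 = 3
d_2 = 3
x_3 = 5.5
y_3 = 4
z_3 = 5.5
w_3 = 2
h_3 = 3.5
x_4 = 3.5
y_4 = 2.5
z_4 = 2
r_4 = 2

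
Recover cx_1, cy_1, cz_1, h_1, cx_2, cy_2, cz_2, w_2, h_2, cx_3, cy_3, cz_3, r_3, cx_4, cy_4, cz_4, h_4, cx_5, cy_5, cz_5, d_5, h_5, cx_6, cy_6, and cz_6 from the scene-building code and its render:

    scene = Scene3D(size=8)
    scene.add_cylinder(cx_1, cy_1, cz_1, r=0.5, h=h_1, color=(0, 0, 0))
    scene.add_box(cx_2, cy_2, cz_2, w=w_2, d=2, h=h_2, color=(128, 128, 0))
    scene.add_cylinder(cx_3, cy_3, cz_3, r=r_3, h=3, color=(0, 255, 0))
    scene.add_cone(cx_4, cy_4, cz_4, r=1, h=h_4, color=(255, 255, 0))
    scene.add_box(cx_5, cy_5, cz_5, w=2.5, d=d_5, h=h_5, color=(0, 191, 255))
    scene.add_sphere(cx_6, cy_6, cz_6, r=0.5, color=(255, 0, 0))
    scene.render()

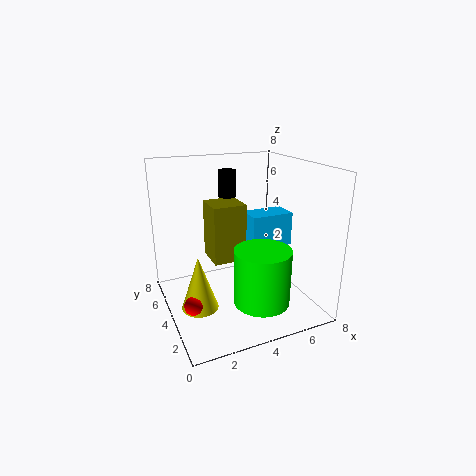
cx_1 = 4
cy_1 = 5.5
cz_1 = 6
h_1 = 1.5
cx_2 = 3
cy_2 = 5
cz_2 = 2
w_2 = 2
h_2 = 3.5
cx_3 = 4.5
cy_3 = 2
cz_3 = 1
r_3 = 1.5
cx_4 = 1.5
cy_4 = 3.5
cz_4 = 0.5
h_4 = 3
cx_5 = 5
cy_5 = 4
cz_5 = 3
d_5 = 1.5
h_5 = 2
cx_6 = 1
cy_6 = 3
cz_6 = 1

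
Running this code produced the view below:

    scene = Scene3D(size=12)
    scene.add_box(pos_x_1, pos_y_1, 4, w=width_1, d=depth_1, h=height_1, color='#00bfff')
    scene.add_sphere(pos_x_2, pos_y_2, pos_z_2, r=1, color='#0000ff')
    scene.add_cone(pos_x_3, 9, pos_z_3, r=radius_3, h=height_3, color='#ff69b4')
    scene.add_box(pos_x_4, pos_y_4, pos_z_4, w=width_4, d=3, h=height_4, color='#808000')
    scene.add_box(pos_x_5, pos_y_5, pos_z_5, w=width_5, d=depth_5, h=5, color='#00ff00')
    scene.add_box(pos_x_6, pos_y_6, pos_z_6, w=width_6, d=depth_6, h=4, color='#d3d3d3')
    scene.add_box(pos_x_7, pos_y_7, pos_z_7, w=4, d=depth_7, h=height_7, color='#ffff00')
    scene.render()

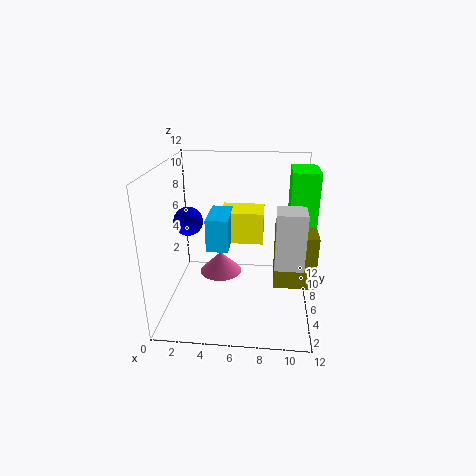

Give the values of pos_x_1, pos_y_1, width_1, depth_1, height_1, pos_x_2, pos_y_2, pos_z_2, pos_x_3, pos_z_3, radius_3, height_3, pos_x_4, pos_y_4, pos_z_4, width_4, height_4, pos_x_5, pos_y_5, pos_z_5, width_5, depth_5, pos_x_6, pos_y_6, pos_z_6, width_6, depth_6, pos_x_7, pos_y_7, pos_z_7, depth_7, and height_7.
pos_x_1 = 3
pos_y_1 = 7
width_1 = 2
depth_1 = 4
height_1 = 3
pos_x_2 = 3
pos_y_2 = 2
pos_z_2 = 9
pos_x_3 = 4
pos_z_3 = 1
radius_3 = 2
height_3 = 2
pos_x_4 = 9
pos_y_4 = 2
pos_z_4 = 4
width_4 = 3
height_4 = 4
pos_x_5 = 10
pos_y_5 = 4
pos_z_5 = 7
width_5 = 2
depth_5 = 3
pos_x_6 = 9
pos_y_6 = 1
pos_z_6 = 6
width_6 = 2
depth_6 = 2
pos_x_7 = 4
pos_y_7 = 9
pos_z_7 = 4
depth_7 = 3
height_7 = 3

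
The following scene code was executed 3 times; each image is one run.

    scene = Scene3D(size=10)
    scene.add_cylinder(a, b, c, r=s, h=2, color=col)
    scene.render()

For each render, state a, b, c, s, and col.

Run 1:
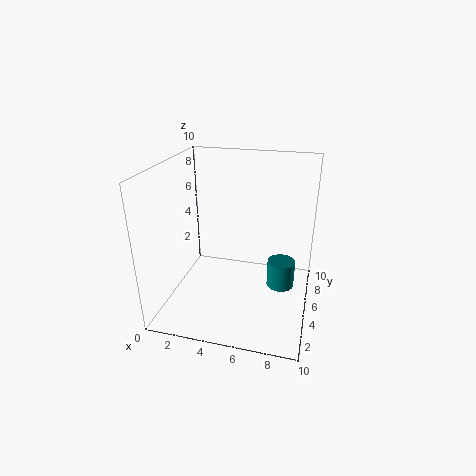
a = 8; b = 6; c = 1; s = 1; col = 'teal'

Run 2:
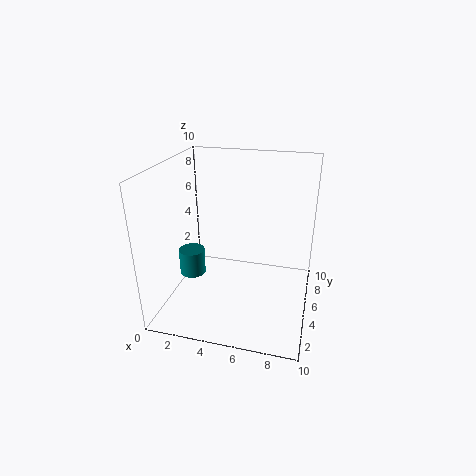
a = 1; b = 6; c = 1; s = 1; col = 'teal'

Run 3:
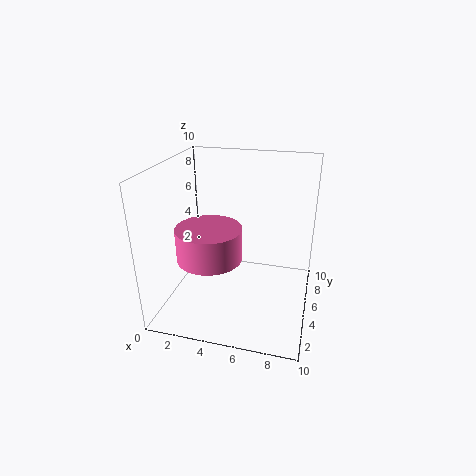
a = 4; b = 2; c = 5; s = 2; col = 'hotpink'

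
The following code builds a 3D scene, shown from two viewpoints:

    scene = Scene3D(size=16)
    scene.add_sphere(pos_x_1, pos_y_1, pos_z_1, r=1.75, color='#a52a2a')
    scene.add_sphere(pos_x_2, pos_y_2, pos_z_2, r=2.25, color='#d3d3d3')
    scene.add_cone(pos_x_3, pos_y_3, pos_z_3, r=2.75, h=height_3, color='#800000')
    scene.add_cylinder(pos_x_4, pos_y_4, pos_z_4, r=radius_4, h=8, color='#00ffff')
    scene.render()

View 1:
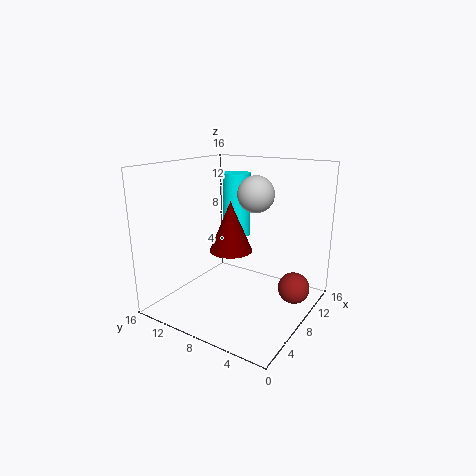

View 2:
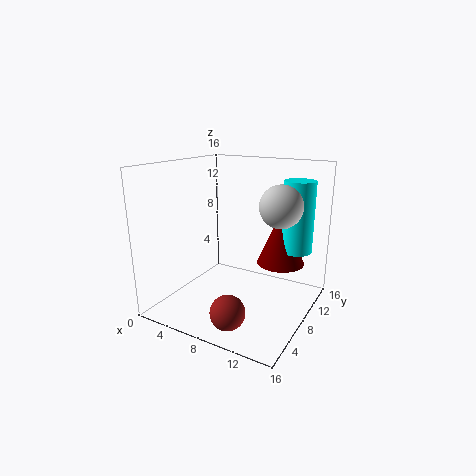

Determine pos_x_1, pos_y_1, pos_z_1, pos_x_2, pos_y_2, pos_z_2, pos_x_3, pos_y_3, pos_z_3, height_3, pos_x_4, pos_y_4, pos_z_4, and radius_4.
pos_x_1 = 10.25; pos_y_1 = 2; pos_z_1 = 2.5; pos_x_2 = 12.75; pos_y_2 = 8.5; pos_z_2 = 12; pos_x_3 = 11.75; pos_y_3 = 11.5; pos_z_3 = 4.5; height_3 = 6.5; pos_x_4 = 13.5; pos_y_4 = 11.75; pos_z_4 = 6.25; radius_4 = 1.75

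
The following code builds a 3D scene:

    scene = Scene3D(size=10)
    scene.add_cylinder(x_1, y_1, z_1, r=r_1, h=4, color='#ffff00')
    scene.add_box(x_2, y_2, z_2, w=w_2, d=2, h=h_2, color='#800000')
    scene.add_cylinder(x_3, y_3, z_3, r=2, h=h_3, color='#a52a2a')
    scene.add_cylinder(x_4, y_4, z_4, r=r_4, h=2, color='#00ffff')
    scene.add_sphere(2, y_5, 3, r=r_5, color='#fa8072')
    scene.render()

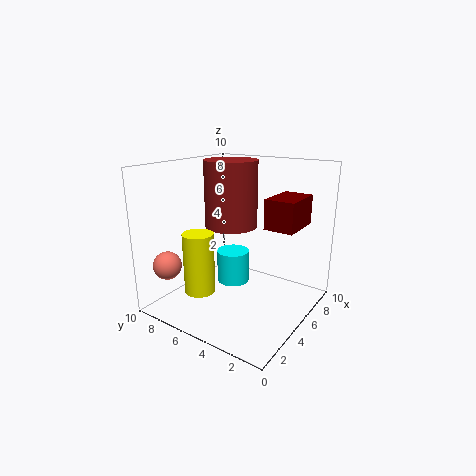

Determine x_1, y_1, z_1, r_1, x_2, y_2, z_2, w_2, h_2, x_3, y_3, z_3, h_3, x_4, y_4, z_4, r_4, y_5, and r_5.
x_1 = 2, y_1 = 6, z_1 = 2, r_1 = 1, x_2 = 5, y_2 = 1, z_2 = 6, w_2 = 3, h_2 = 2, x_3 = 7, y_3 = 7, z_3 = 5, h_3 = 5, x_4 = 3, y_4 = 4, z_4 = 3, r_4 = 1, y_5 = 9, r_5 = 1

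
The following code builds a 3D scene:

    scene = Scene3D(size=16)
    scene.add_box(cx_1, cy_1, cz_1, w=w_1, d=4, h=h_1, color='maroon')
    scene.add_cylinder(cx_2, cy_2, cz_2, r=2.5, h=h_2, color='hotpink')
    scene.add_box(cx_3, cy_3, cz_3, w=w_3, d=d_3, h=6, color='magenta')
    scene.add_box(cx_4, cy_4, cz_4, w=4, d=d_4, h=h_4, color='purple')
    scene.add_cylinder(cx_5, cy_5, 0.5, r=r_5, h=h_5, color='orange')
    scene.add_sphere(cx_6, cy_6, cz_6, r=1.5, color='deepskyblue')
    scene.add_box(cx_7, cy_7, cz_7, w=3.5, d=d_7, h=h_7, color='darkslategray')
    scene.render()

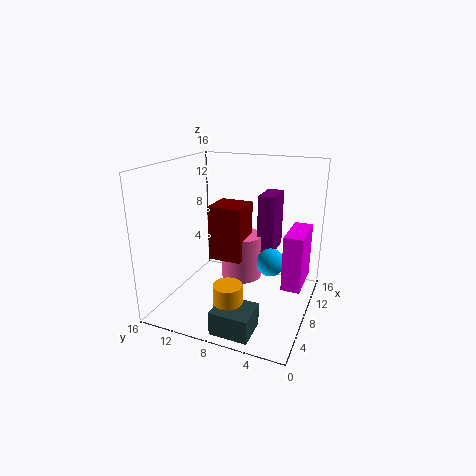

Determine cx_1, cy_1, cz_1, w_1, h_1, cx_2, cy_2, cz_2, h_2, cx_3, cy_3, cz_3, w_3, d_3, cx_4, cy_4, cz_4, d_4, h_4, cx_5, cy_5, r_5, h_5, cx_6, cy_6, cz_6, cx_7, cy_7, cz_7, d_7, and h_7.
cx_1 = 8.5; cy_1 = 8; cz_1 = 4.5; w_1 = 4; h_1 = 6.5; cx_2 = 11.5; cy_2 = 9; cz_2 = 1.5; h_2 = 5.5; cx_3 = 6.5; cy_3 = 0.5; cz_3 = 3.5; w_3 = 5; d_3 = 2; cx_4 = 11.5; cy_4 = 5; cz_4 = 5; d_4 = 2; h_4 = 7; cx_5 = 3; cy_5 = 7; r_5 = 1.5; h_5 = 4.5; cx_6 = 7.5; cy_6 = 4; cz_6 = 6; cx_7 = 0.5; cy_7 = 4; cz_7 = 0.5; d_7 = 4; h_7 = 2.5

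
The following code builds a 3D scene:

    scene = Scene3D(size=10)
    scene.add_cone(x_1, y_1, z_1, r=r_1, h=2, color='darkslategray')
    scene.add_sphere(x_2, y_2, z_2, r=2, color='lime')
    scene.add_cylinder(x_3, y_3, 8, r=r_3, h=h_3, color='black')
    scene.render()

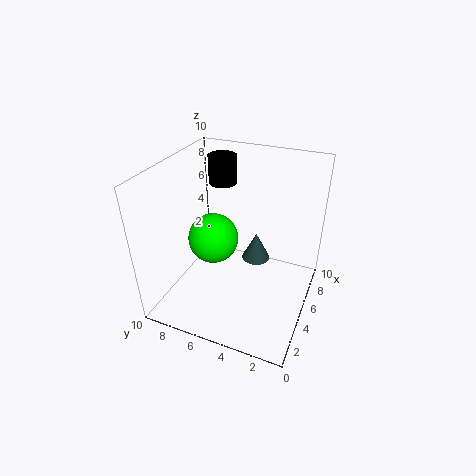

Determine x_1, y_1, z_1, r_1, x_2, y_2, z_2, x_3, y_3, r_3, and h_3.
x_1 = 6, y_1 = 4, z_1 = 3, r_1 = 1, x_2 = 7, y_2 = 8, z_2 = 3, x_3 = 7, y_3 = 7, r_3 = 1, h_3 = 2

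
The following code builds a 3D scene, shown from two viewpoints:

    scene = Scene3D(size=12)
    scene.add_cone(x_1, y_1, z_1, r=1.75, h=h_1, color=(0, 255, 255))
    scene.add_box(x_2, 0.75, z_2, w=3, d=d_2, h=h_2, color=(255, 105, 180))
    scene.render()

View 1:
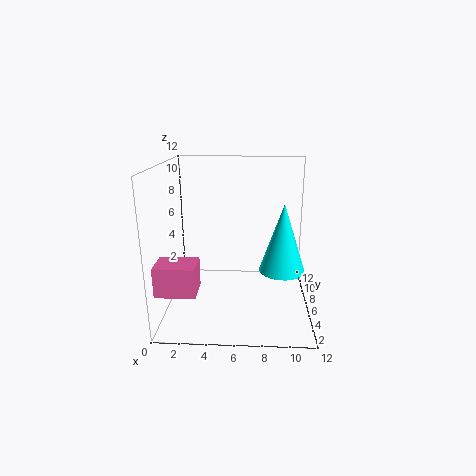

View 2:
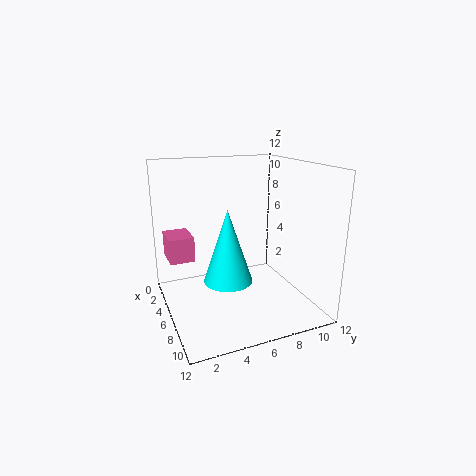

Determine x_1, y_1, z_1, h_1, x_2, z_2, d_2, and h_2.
x_1 = 9.5, y_1 = 3.75, z_1 = 4.25, h_1 = 5.25, x_2 = 0.25, z_2 = 3.25, d_2 = 2.25, h_2 = 2.25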